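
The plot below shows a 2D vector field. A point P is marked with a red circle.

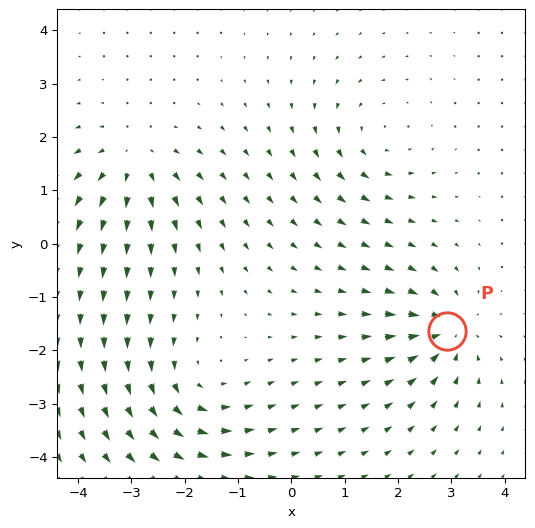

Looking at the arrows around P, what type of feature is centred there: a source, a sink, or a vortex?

At P (2.9, -1.6) the arrows converge inward. Divergence about -6, curl ≈0 — negative divergence with near-zero curl is a sink.

sink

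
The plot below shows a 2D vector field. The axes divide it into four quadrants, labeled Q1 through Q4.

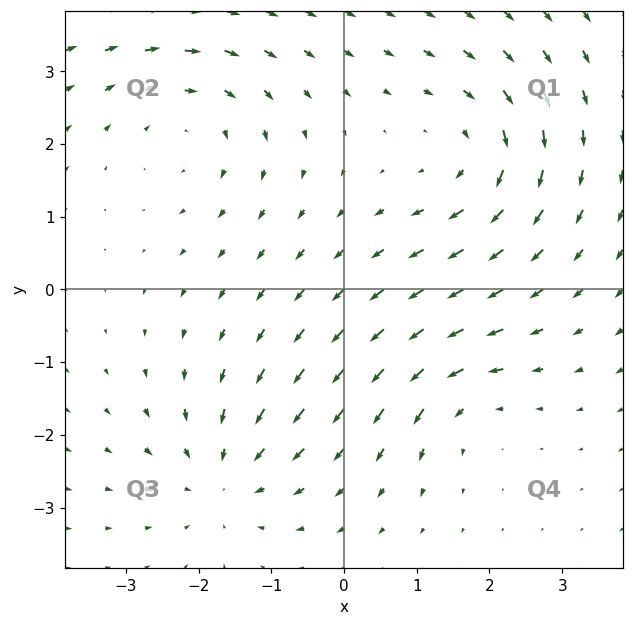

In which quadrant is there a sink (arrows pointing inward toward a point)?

Q3

The sink sits at approximately (-1.7, -2.6), which lies in quadrant Q3. The divergence there is about -4, negative as expected for a sink.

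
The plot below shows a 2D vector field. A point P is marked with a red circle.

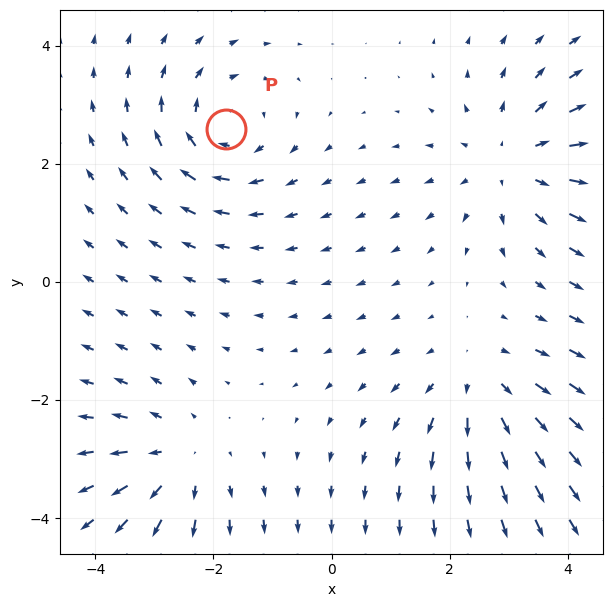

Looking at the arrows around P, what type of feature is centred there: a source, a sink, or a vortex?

vortex

At P (-1.8, 2.6) the arrows circulate clockwise. Divergence ≈0, curl about -4 — near-zero divergence with nonzero curl is a vortex.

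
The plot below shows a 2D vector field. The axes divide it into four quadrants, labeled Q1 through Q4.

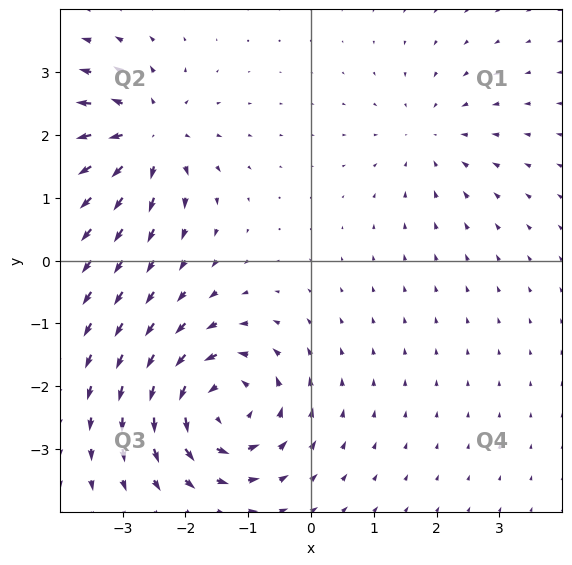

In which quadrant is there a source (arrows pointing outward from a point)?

The source sits at approximately (-2.6, 2.0), which lies in quadrant Q2. The divergence there is about +6, positive as expected for a source.

Q2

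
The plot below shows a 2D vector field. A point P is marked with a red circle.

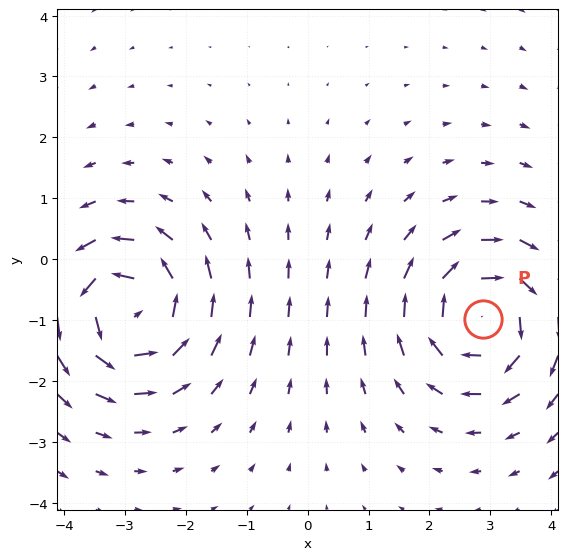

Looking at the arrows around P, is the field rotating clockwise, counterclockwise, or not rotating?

Near P at (2.9, -1.0) the arrows circulate clockwise. The curl (z-component) there is about -3; negative curl means clockwise rotation.

clockwise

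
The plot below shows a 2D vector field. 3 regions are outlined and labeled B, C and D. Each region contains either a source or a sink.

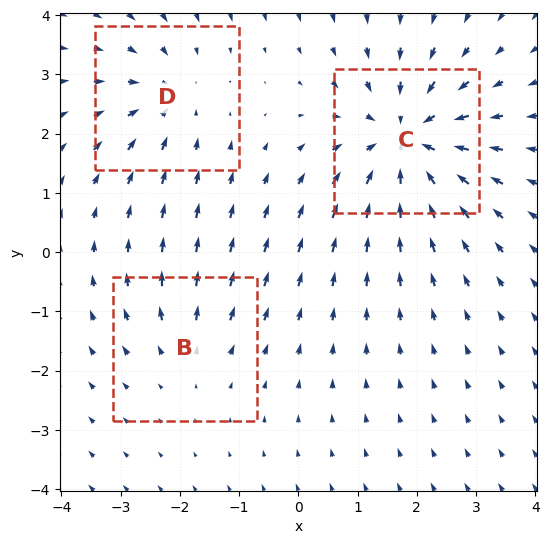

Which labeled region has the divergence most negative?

C

Divergence at each region's feature centre — B: about +2, C: about -5, D: about -3. Region C is most negative.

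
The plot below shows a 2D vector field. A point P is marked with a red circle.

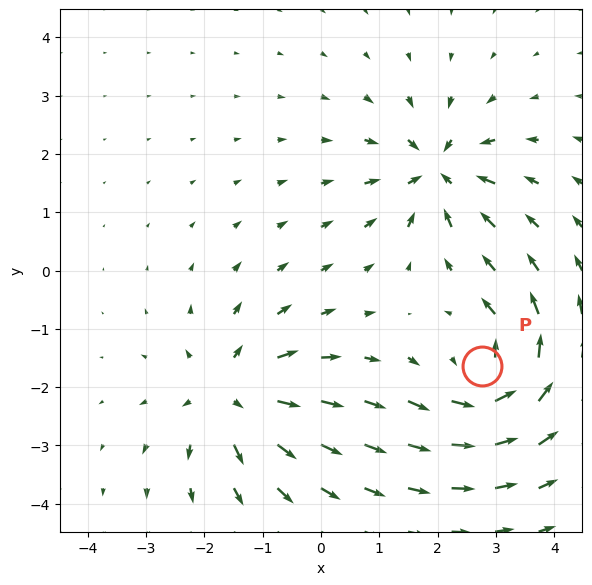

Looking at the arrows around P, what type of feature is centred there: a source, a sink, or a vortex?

At P (2.8, -1.6) the arrows circulate counterclockwise. Divergence ≈0, curl about +6 — near-zero divergence with nonzero curl is a vortex.

vortex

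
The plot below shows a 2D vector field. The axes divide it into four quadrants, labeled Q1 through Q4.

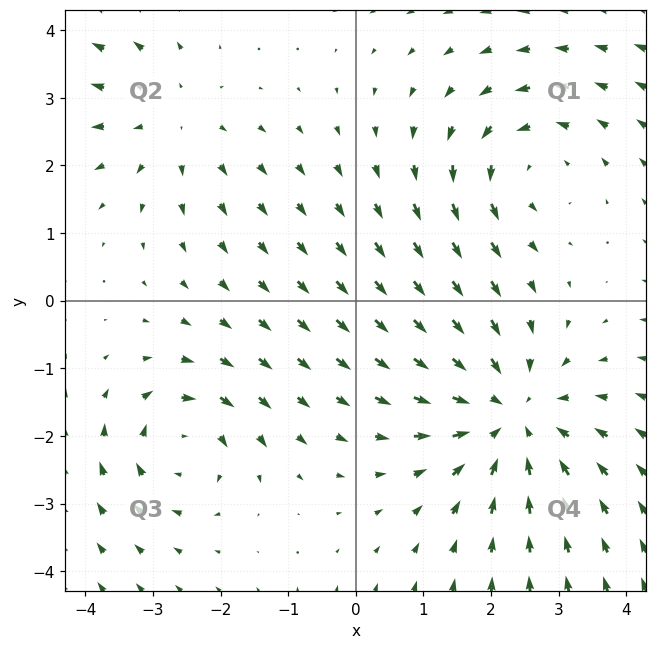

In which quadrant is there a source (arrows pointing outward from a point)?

The source sits at approximately (-2.7, 2.7), which lies in quadrant Q2. The divergence there is about +2, positive as expected for a source.

Q2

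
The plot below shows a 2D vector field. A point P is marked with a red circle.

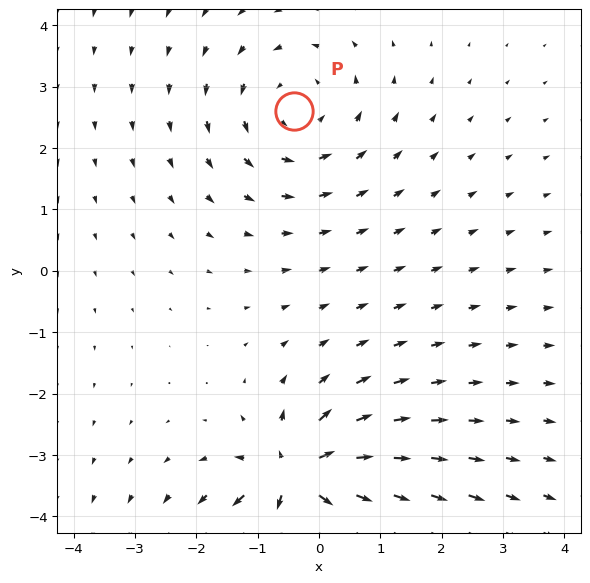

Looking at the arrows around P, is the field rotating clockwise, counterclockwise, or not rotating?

Near P at (-0.4, 2.6) the arrows circulate counterclockwise. The curl (z-component) there is about +3; positive curl means counterclockwise rotation.

counterclockwise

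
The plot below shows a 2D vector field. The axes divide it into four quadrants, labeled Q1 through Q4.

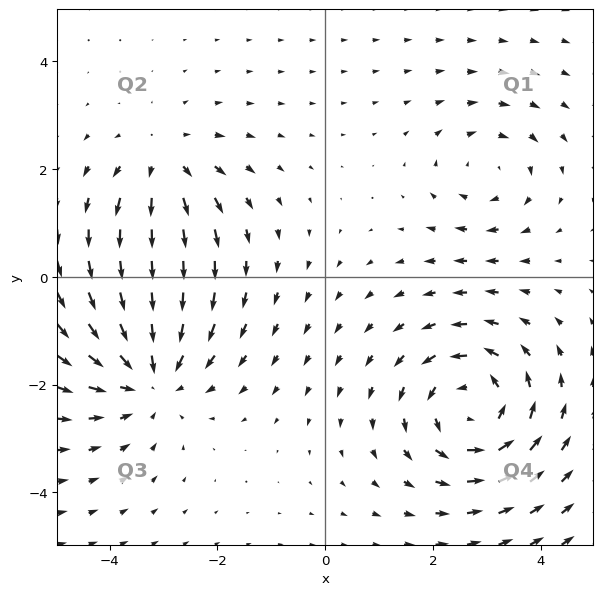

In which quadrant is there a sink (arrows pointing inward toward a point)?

The sink sits at approximately (-3.3, -1.8), which lies in quadrant Q3. The divergence there is about -4, negative as expected for a sink.

Q3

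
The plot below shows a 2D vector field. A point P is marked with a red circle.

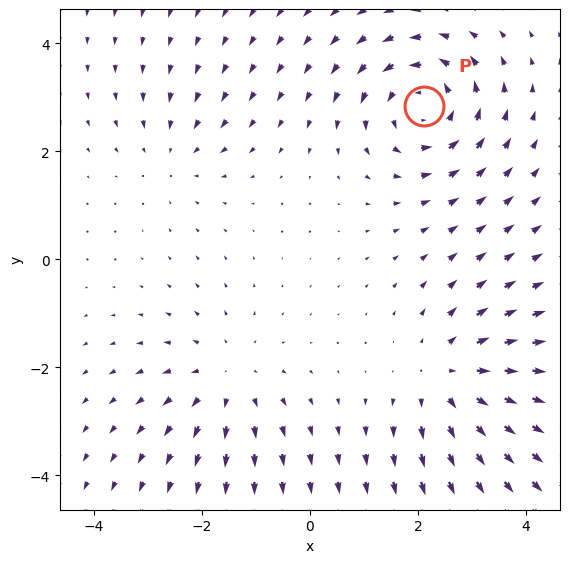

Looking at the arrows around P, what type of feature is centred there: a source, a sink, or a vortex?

vortex

At P (2.1, 2.8) the arrows circulate counterclockwise. Divergence ≈0, curl about +5 — near-zero divergence with nonzero curl is a vortex.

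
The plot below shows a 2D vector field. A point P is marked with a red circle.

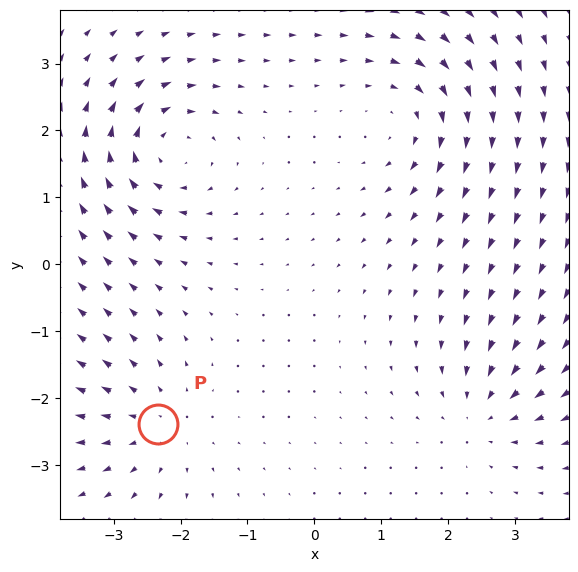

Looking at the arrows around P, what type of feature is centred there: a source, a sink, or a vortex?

source

At P (-2.3, -2.4) the arrows spread outward. Divergence about +4, curl ≈0 — positive divergence with near-zero curl is a source.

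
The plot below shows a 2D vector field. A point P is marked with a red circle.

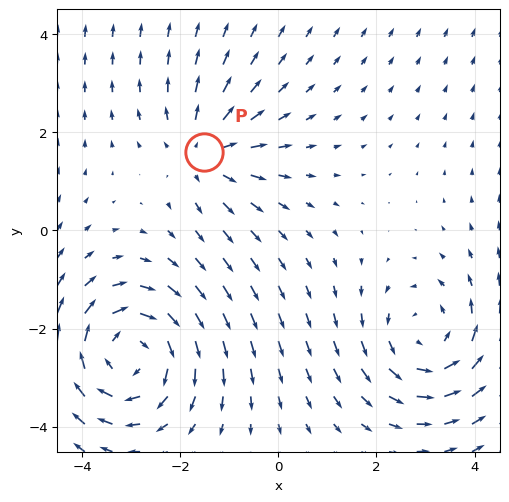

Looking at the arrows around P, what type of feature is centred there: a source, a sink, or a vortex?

source

At P (-1.5, 1.6) the arrows spread outward. Divergence about +3, curl ≈0 — positive divergence with near-zero curl is a source.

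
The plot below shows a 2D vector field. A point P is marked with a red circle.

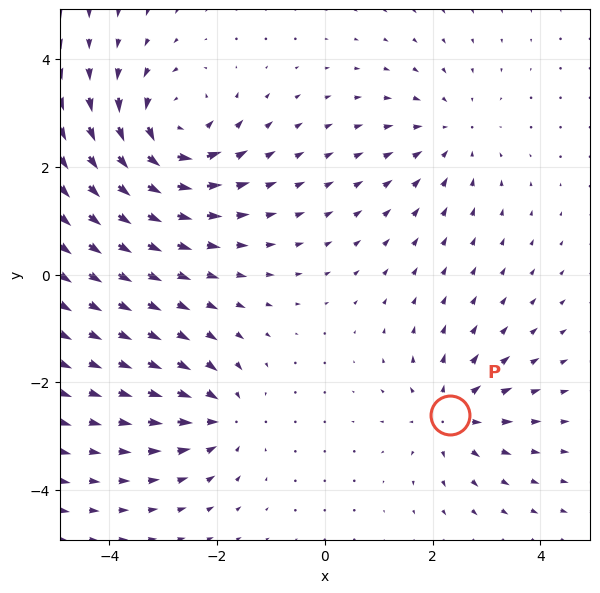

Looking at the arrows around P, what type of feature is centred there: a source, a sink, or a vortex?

At P (2.3, -2.6) the arrows spread outward. Divergence about +3, curl ≈0 — positive divergence with near-zero curl is a source.

source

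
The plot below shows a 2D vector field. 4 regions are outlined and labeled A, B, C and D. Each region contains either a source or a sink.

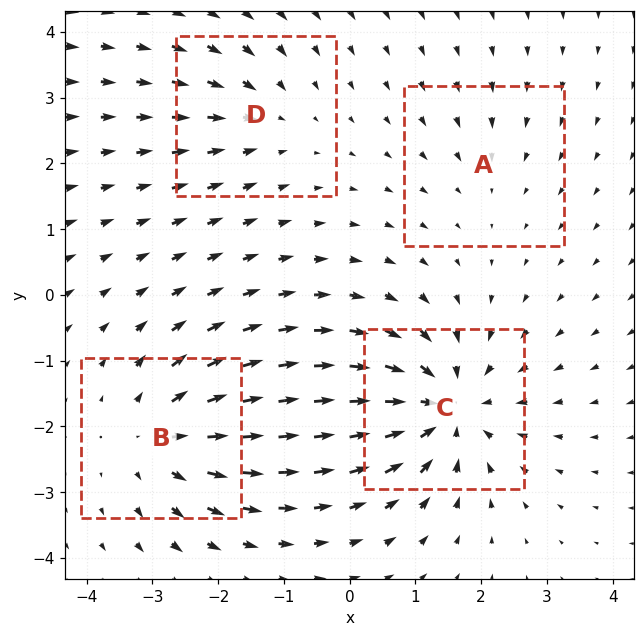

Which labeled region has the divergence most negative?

C

Divergence at each region's feature centre — A: about -2, B: about +5, C: about -7, D: about -3. Region C is most negative.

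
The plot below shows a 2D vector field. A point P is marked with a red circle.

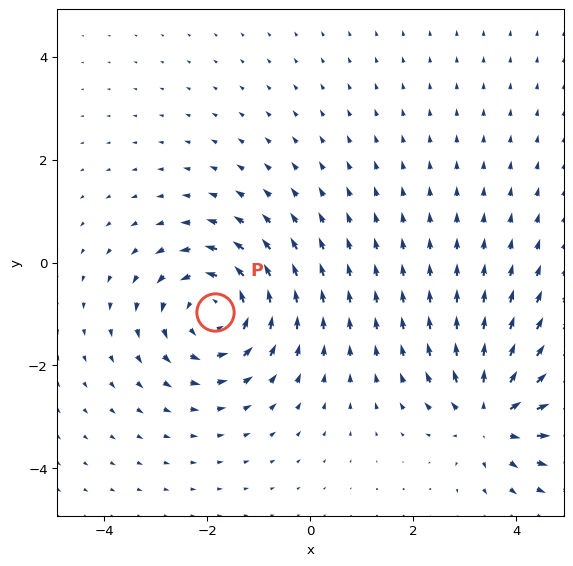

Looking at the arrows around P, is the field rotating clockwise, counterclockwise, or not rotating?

Near P at (-1.9, -1.0) the arrows circulate counterclockwise. The curl (z-component) there is about +5; positive curl means counterclockwise rotation.

counterclockwise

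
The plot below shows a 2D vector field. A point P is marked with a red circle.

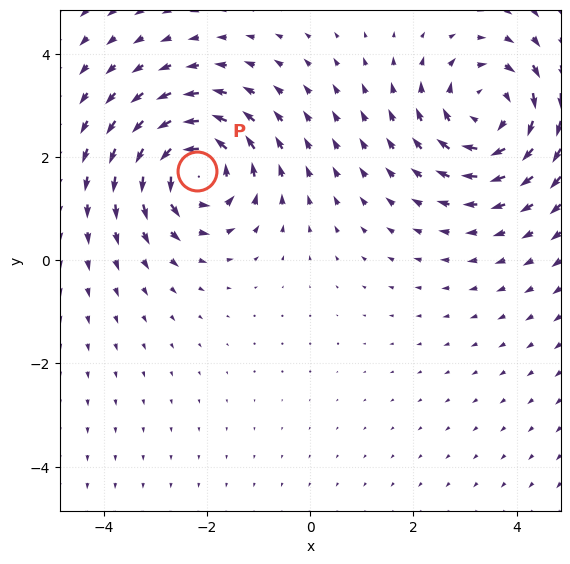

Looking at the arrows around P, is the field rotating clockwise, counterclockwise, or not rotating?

counterclockwise

Near P at (-2.2, 1.7) the arrows circulate counterclockwise. The curl (z-component) there is about +4; positive curl means counterclockwise rotation.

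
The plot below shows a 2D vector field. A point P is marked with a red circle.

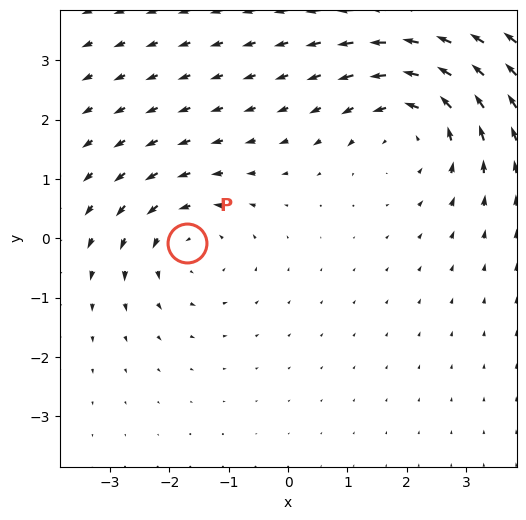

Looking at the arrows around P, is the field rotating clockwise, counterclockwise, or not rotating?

Near P at (-1.7, -0.1) the arrows circulate counterclockwise. The curl (z-component) there is about +3; positive curl means counterclockwise rotation.

counterclockwise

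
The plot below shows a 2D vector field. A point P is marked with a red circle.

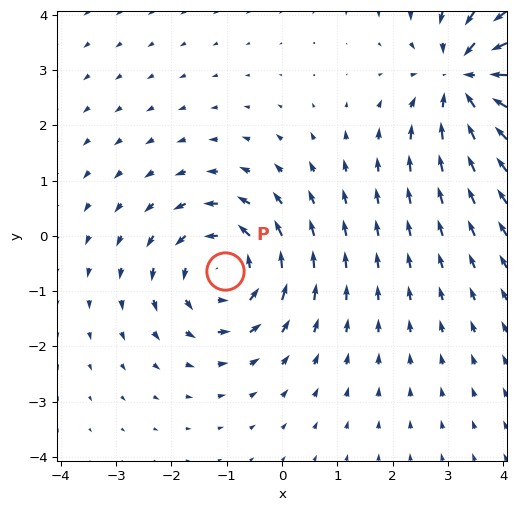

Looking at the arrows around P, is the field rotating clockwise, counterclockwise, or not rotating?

Near P at (-1.0, -0.6) the arrows circulate counterclockwise. The curl (z-component) there is about +3; positive curl means counterclockwise rotation.

counterclockwise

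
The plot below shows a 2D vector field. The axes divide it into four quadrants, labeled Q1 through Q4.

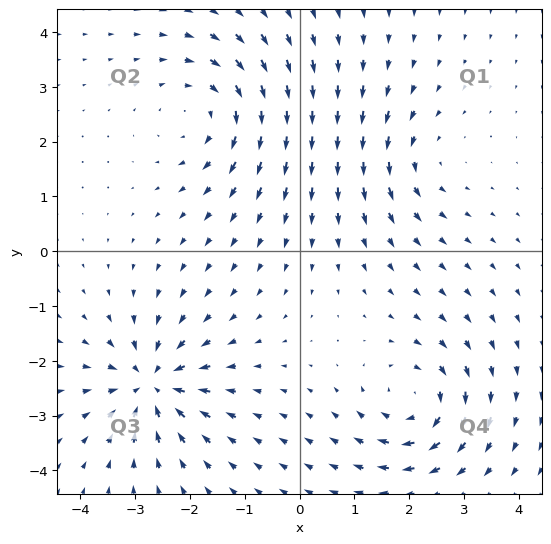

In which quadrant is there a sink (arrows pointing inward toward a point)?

The sink sits at approximately (-2.7, -2.4), which lies in quadrant Q3. The divergence there is about -6, negative as expected for a sink.

Q3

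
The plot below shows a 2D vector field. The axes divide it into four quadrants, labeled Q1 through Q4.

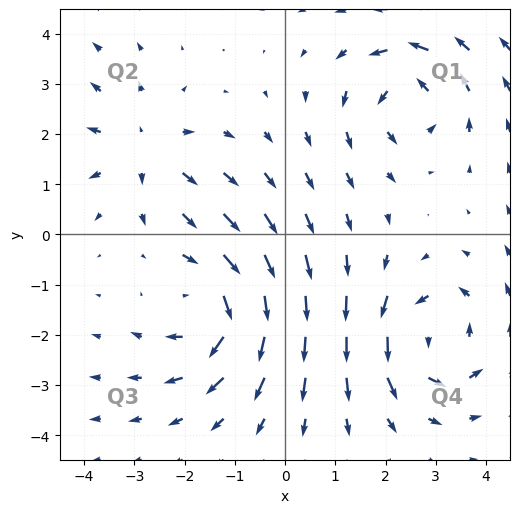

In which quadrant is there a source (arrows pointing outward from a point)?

Q2

The source sits at approximately (-2.8, 1.7), which lies in quadrant Q2. The divergence there is about +4, positive as expected for a source.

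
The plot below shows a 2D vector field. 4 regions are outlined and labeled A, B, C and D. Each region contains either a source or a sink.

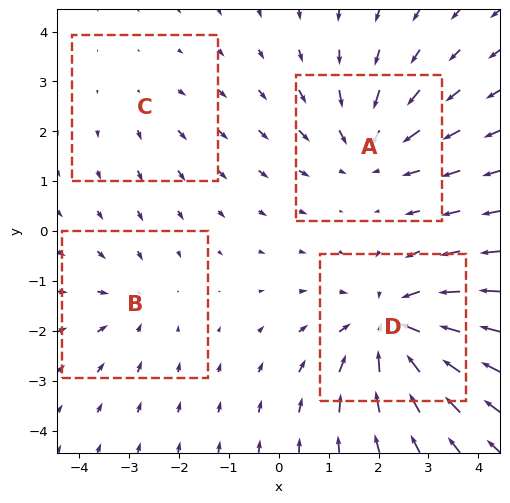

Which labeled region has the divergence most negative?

D

Divergence at each region's feature centre — A: about -4, B: about -3, C: about +2, D: about -6. Region D is most negative.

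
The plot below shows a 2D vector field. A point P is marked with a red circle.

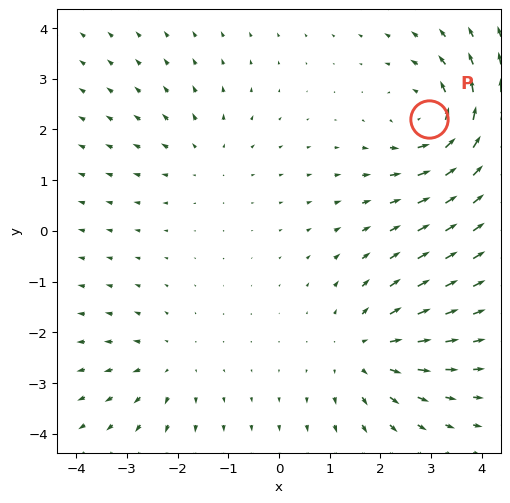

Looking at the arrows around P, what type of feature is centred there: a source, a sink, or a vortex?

vortex

At P (3.0, 2.2) the arrows circulate counterclockwise. Divergence ≈0, curl about +5 — near-zero divergence with nonzero curl is a vortex.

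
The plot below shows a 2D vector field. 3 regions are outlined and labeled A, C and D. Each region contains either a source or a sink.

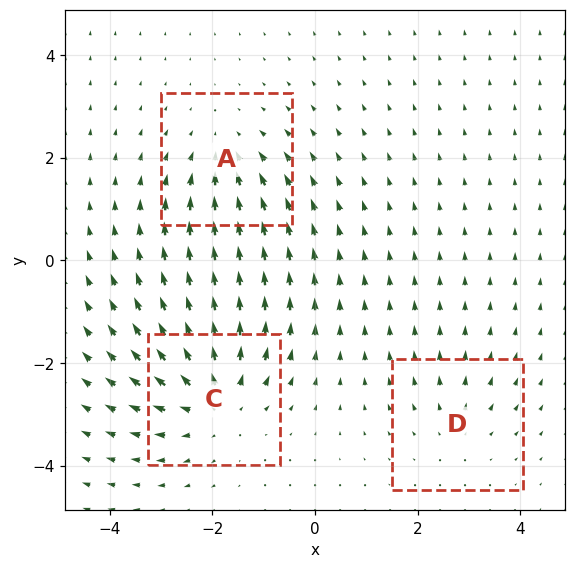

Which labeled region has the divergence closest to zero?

Divergence at each region's feature centre — A: about -3, C: about +5, D: about +2. Region D is closest to zero.

D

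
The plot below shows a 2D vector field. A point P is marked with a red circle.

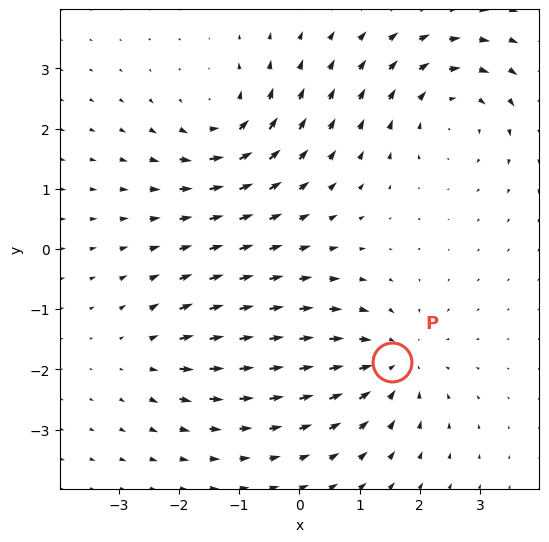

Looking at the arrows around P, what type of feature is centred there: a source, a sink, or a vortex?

At P (1.5, -1.9) the arrows converge inward. Divergence about -5, curl ≈0 — negative divergence with near-zero curl is a sink.

sink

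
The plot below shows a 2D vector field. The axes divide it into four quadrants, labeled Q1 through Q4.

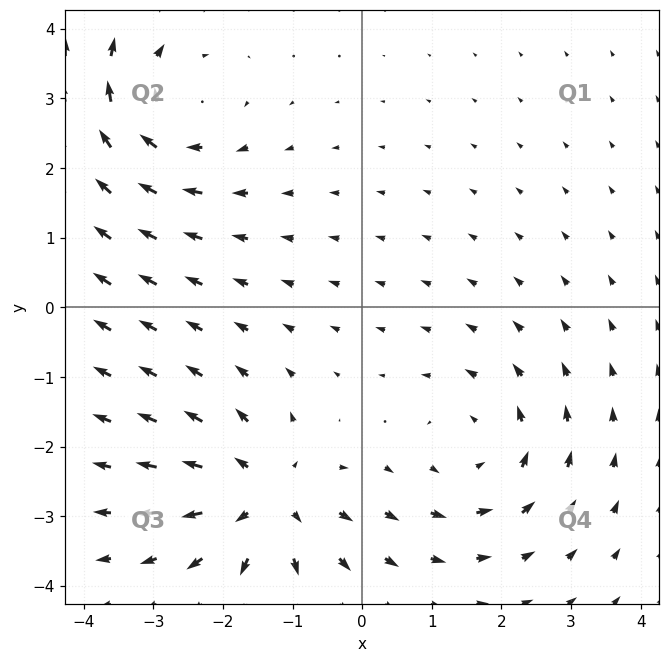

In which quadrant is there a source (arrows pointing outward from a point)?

The source sits at approximately (-1.4, -2.7), which lies in quadrant Q3. The divergence there is about +5, positive as expected for a source.

Q3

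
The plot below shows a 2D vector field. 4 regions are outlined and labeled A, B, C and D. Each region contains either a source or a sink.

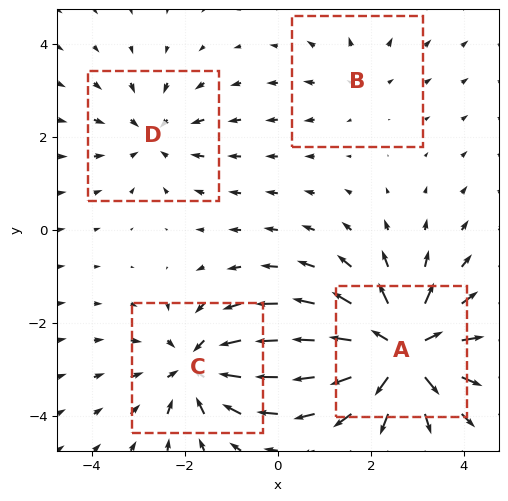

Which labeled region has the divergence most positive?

A

Divergence at each region's feature centre — A: about +7, B: about +2, C: about -5, D: about -3. Region A is most positive.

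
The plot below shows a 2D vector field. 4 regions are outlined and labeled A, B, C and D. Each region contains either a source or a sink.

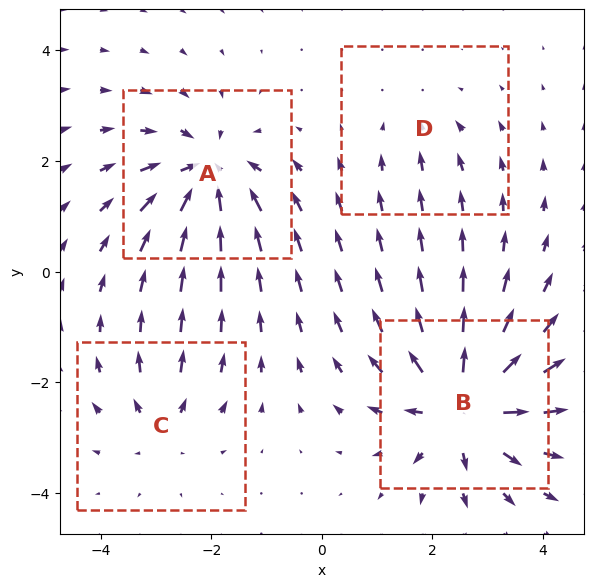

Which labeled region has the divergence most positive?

B

Divergence at each region's feature centre — A: about -6, B: about +8, C: about +4, D: about -2. Region B is most positive.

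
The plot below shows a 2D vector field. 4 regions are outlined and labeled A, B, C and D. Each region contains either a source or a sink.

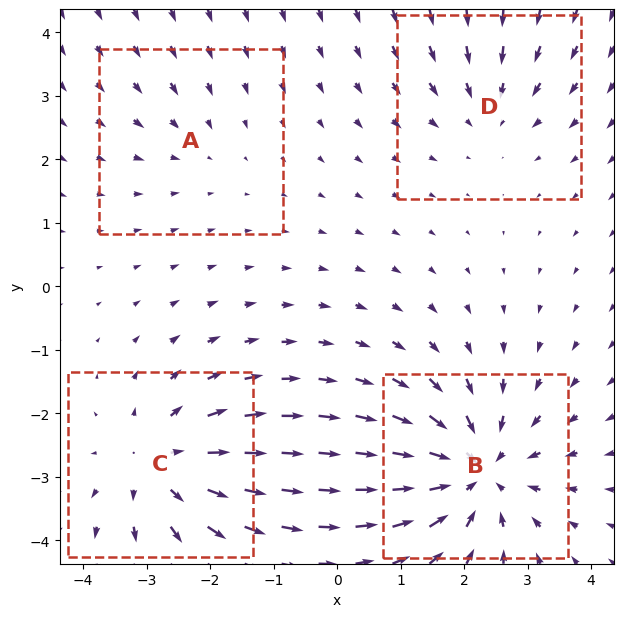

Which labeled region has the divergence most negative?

Divergence at each region's feature centre — A: about -2, B: about -6, C: about +5, D: about -3. Region B is most negative.

B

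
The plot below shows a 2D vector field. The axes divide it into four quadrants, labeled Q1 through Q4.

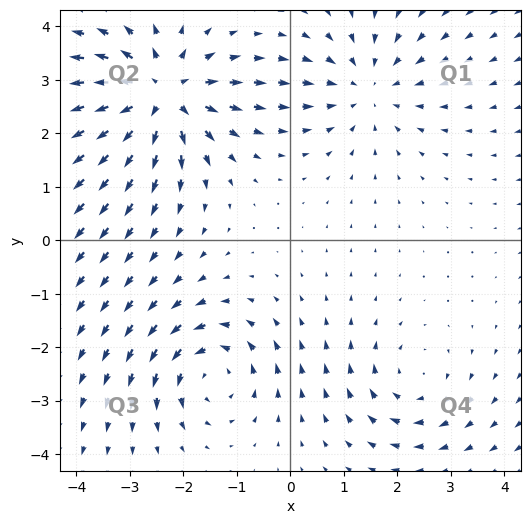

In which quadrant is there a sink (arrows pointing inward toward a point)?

Q1

The sink sits at approximately (1.5, 2.8), which lies in quadrant Q1. The divergence there is about -3, negative as expected for a sink.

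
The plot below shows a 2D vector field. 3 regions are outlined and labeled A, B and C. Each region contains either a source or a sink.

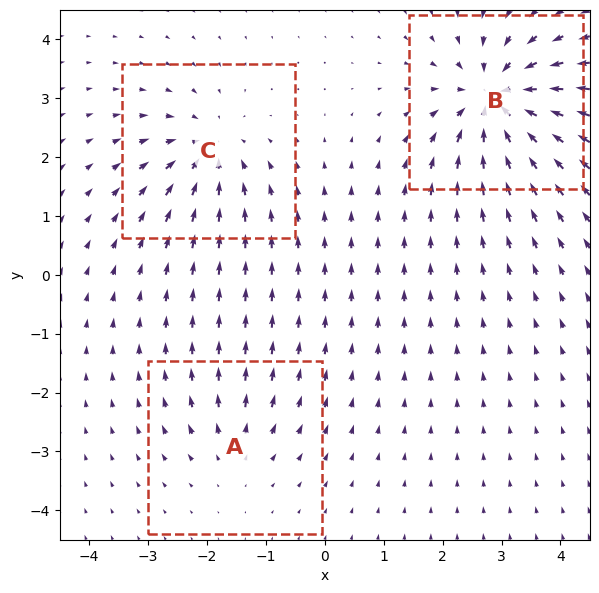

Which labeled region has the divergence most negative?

B

Divergence at each region's feature centre — A: about +2, B: about -6, C: about -4. Region B is most negative.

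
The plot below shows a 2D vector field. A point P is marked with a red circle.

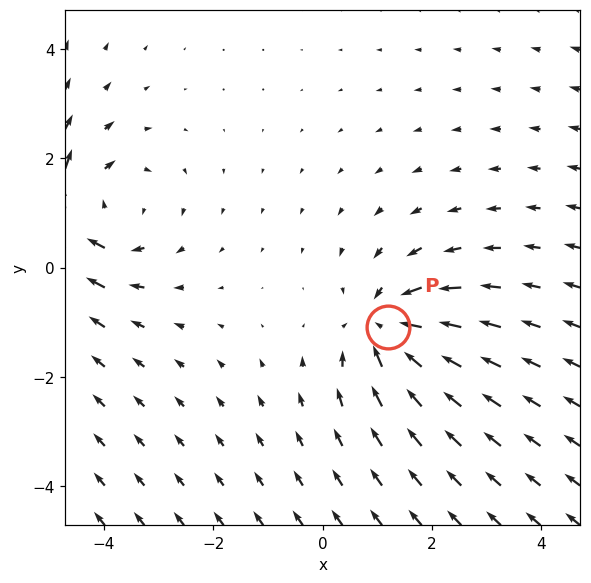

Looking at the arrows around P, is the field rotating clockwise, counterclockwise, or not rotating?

Near P at (1.2, -1.1) the arrows show no circulation. The curl there is ≈0.

not rotating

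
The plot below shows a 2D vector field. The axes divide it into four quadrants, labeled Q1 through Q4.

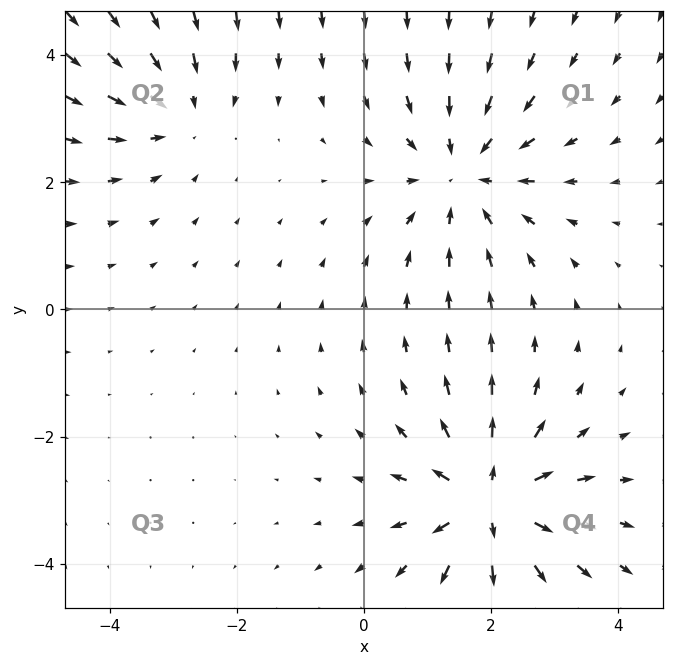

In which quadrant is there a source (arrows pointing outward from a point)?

The source sits at approximately (2.0, -3.0), which lies in quadrant Q4. The divergence there is about +6, positive as expected for a source.

Q4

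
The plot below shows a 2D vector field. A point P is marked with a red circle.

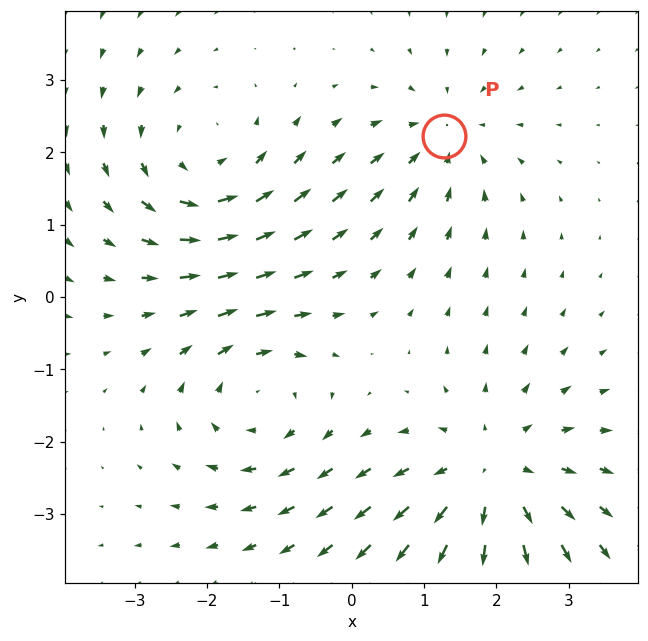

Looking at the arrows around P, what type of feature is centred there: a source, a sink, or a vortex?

At P (1.3, 2.2) the arrows converge inward. Divergence about -3, curl ≈0 — negative divergence with near-zero curl is a sink.

sink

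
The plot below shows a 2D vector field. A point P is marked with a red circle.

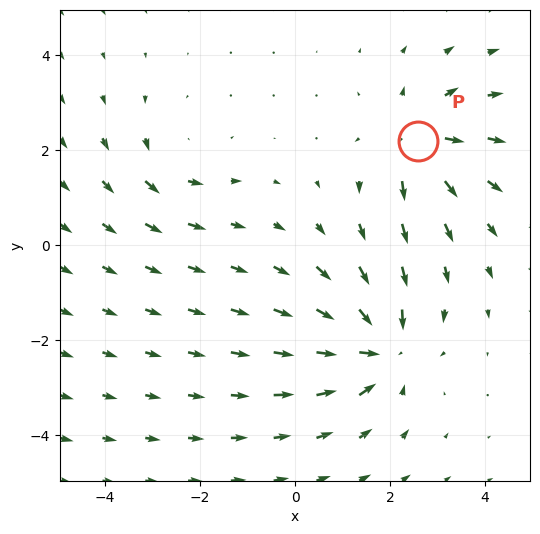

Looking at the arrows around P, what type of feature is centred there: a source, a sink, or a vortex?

At P (2.6, 2.2) the arrows spread outward. Divergence about +5, curl ≈0 — positive divergence with near-zero curl is a source.

source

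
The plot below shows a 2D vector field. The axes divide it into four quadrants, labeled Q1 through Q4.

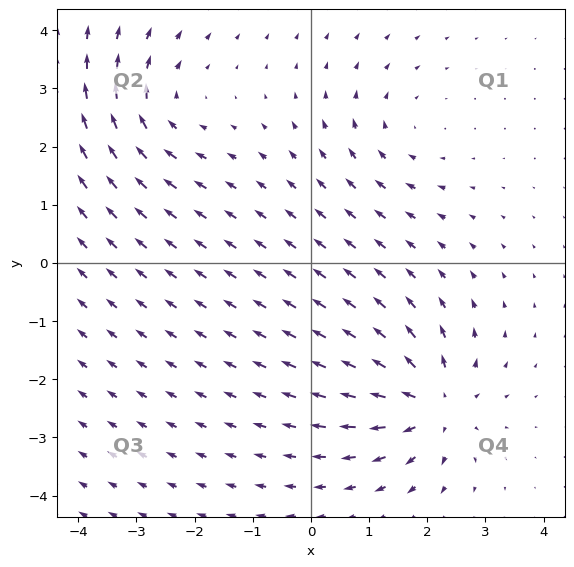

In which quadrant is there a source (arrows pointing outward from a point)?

Q4

The source sits at approximately (2.1, -2.4), which lies in quadrant Q4. The divergence there is about +6, positive as expected for a source.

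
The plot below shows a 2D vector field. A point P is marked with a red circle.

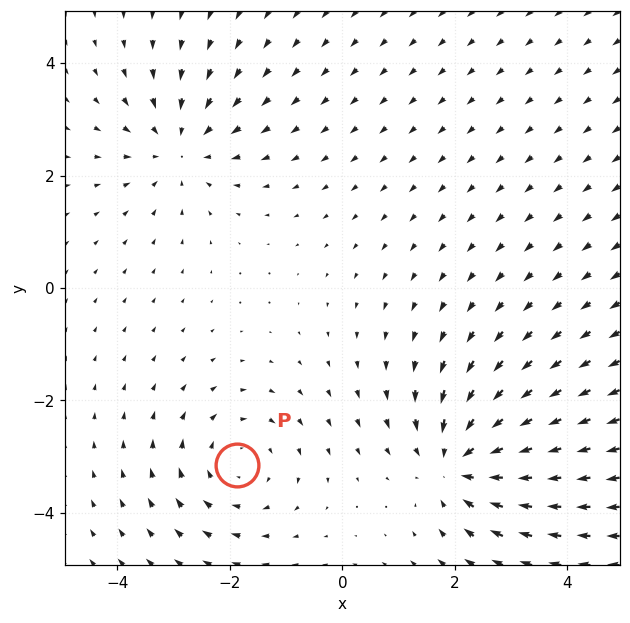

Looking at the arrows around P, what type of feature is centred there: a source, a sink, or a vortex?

At P (-1.9, -3.2) the arrows circulate clockwise. Divergence ≈0, curl about -3 — near-zero divergence with nonzero curl is a vortex.

vortex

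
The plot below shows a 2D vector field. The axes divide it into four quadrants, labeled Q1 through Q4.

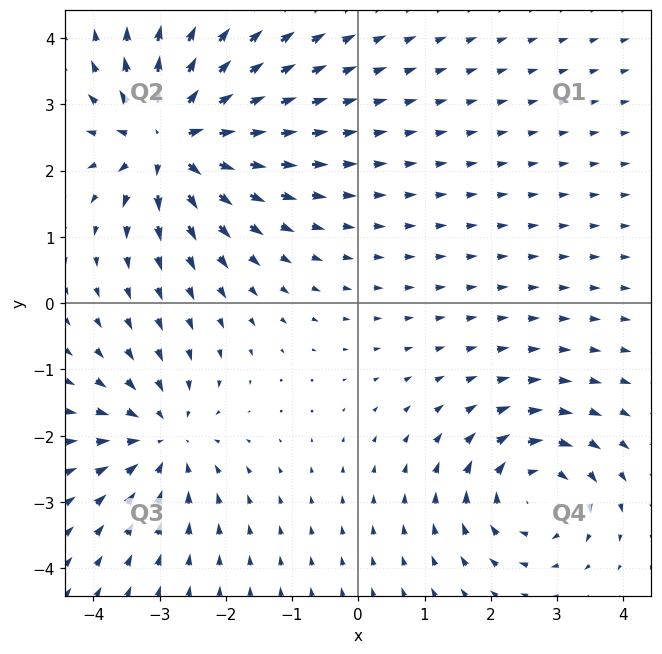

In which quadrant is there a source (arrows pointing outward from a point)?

Q2

The source sits at approximately (-2.8, 2.5), which lies in quadrant Q2. The divergence there is about +6, positive as expected for a source.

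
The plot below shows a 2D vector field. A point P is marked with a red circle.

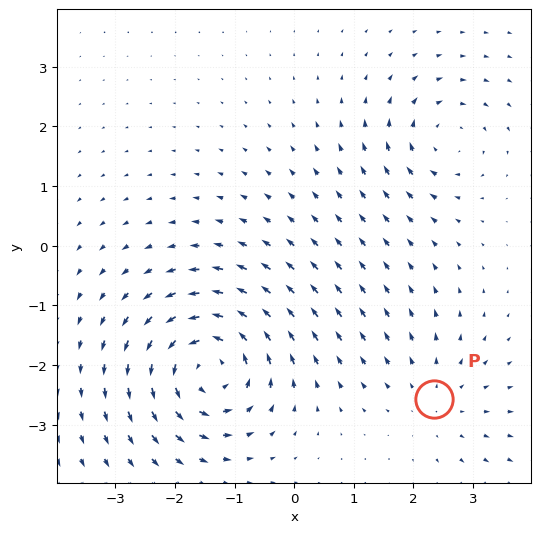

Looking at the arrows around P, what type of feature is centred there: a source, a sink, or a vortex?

source

At P (2.3, -2.6) the arrows spread outward. Divergence about +2, curl ≈0 — positive divergence with near-zero curl is a source.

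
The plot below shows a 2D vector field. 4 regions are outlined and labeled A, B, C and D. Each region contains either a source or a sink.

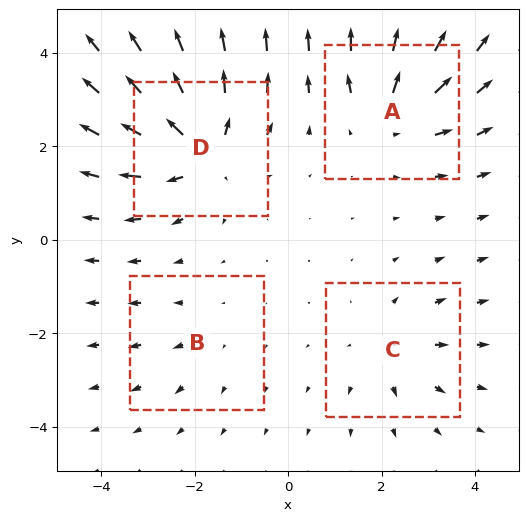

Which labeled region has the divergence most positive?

D

Divergence at each region's feature centre — A: about +5, B: about +2, C: about +3, D: about +7. Region D is most positive.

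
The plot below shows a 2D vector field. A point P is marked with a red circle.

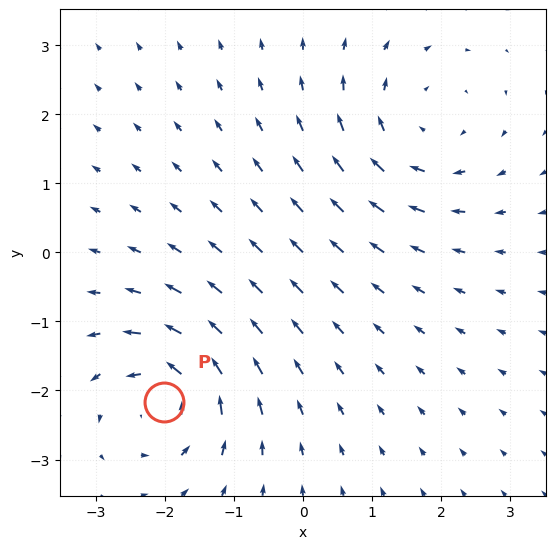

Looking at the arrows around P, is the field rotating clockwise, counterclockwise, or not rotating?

counterclockwise

Near P at (-2.0, -2.2) the arrows circulate counterclockwise. The curl (z-component) there is about +6; positive curl means counterclockwise rotation.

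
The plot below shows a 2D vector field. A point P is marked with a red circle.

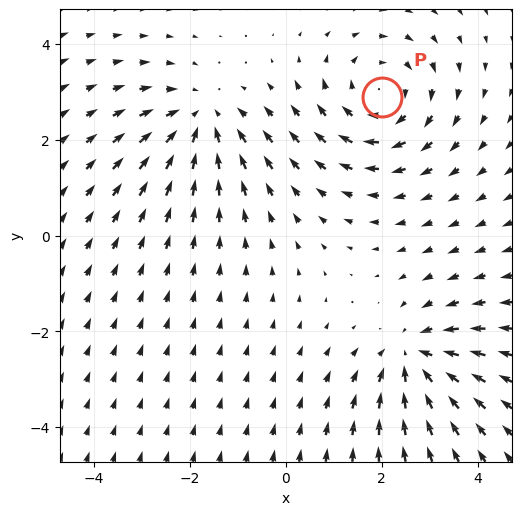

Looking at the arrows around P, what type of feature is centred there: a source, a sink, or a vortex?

At P (2.0, 2.9) the arrows circulate clockwise. Divergence ≈0, curl about -4 — near-zero divergence with nonzero curl is a vortex.

vortex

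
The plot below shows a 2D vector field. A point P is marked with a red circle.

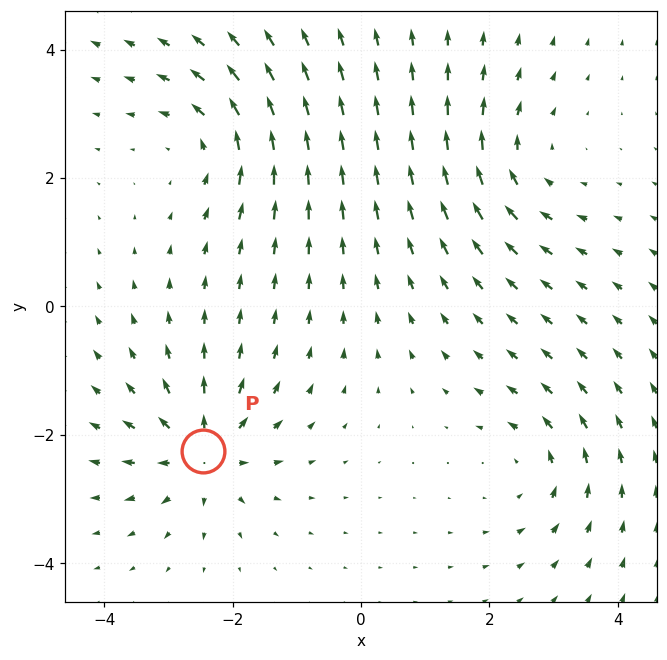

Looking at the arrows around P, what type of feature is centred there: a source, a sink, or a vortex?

At P (-2.5, -2.2) the arrows spread outward. Divergence about +5, curl ≈0 — positive divergence with near-zero curl is a source.

source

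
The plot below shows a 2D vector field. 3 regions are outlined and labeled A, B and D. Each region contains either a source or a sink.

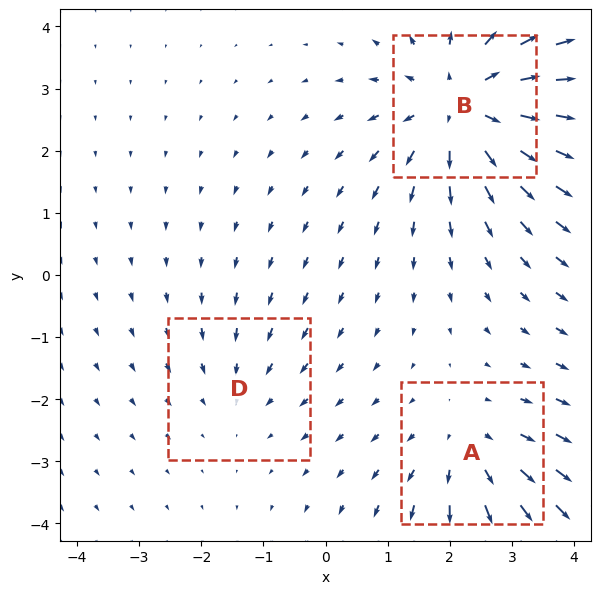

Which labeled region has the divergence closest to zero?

D

Divergence at each region's feature centre — A: about +3, B: about +5, D: about -2. Region D is closest to zero.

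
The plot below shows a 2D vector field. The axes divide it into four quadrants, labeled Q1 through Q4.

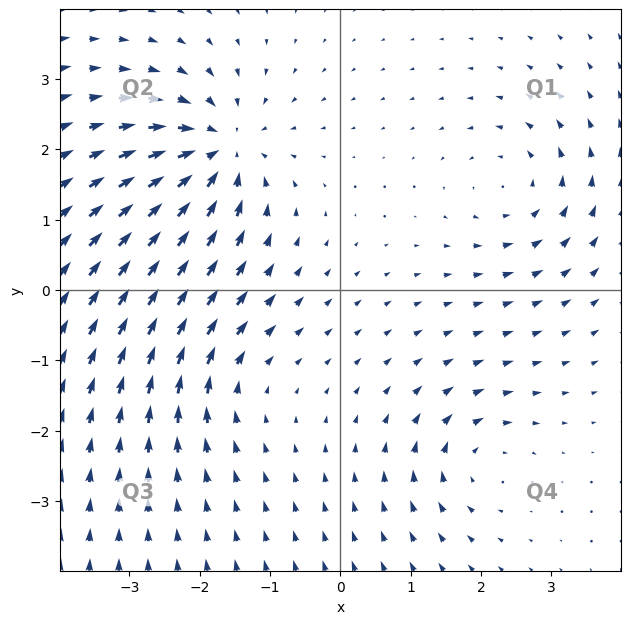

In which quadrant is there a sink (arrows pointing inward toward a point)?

Q2

The sink sits at approximately (-1.7, 2.0), which lies in quadrant Q2. The divergence there is about -6, negative as expected for a sink.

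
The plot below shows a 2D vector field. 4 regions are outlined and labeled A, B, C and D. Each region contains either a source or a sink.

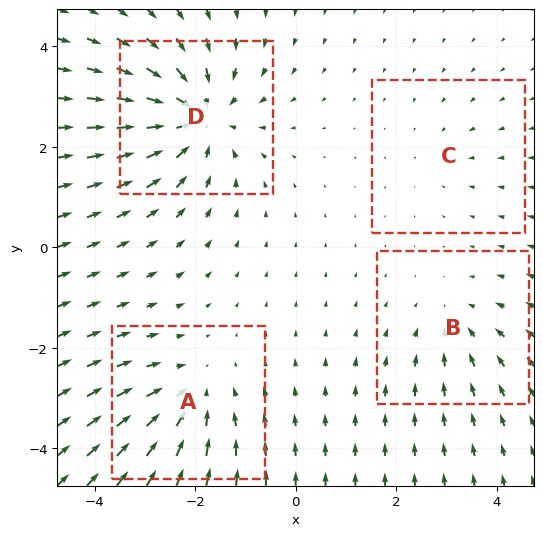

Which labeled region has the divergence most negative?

D

Divergence at each region's feature centre — A: about -4, B: about -3, C: about -2, D: about -6. Region D is most negative.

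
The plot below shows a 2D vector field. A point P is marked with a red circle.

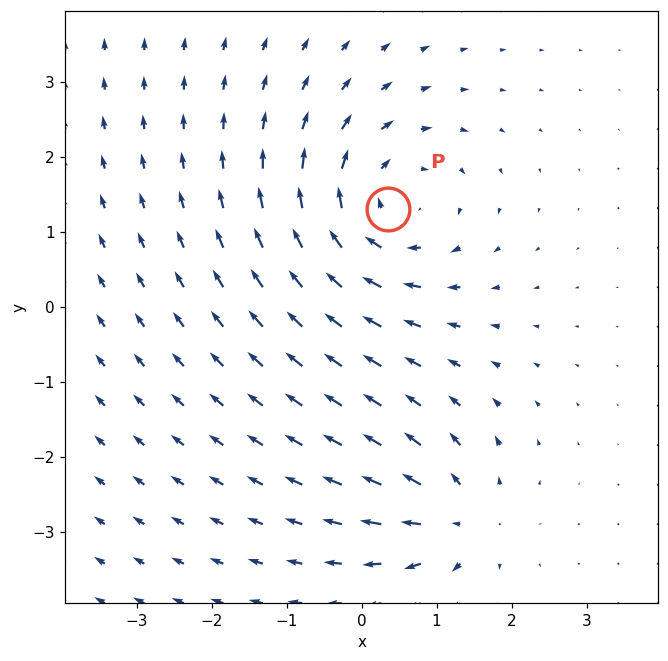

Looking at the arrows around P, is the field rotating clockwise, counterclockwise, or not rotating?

clockwise

Near P at (0.4, 1.3) the arrows circulate clockwise. The curl (z-component) there is about -4; negative curl means clockwise rotation.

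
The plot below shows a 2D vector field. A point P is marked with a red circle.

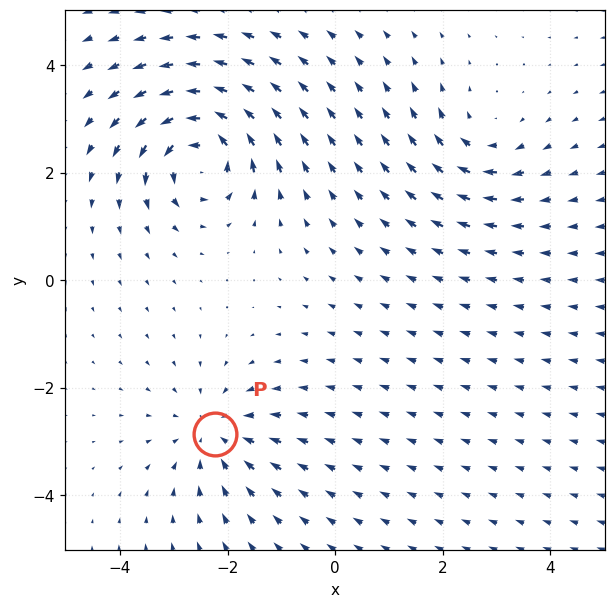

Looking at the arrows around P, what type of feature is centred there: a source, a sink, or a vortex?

At P (-2.2, -2.9) the arrows converge inward. Divergence about -4, curl ≈0 — negative divergence with near-zero curl is a sink.

sink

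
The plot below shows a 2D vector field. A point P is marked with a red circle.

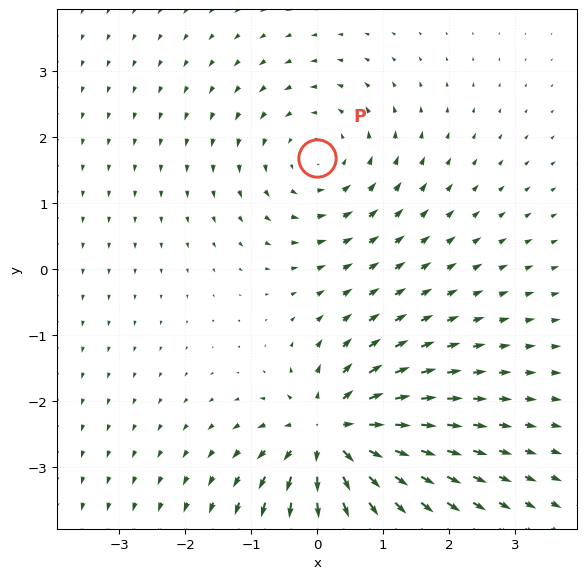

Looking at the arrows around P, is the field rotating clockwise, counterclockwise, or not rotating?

counterclockwise

Near P at (-0.0, 1.7) the arrows circulate counterclockwise. The curl (z-component) there is about +3; positive curl means counterclockwise rotation.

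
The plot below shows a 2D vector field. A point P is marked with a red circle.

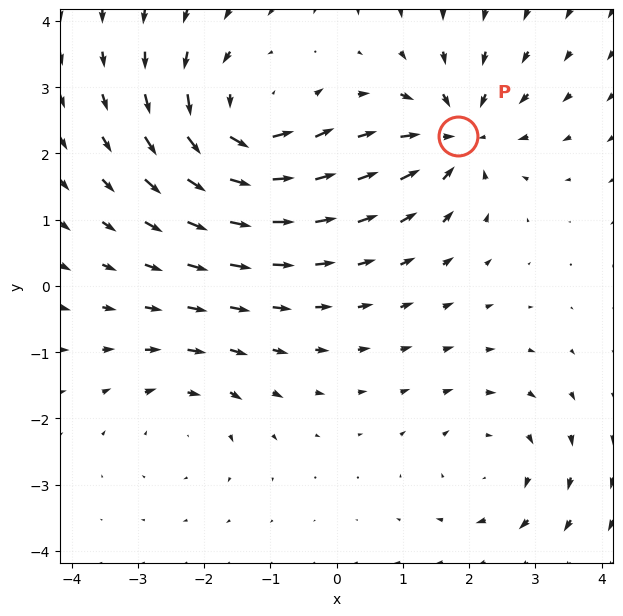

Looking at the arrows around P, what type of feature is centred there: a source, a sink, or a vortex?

At P (1.8, 2.3) the arrows converge inward. Divergence about -6, curl ≈0 — negative divergence with near-zero curl is a sink.

sink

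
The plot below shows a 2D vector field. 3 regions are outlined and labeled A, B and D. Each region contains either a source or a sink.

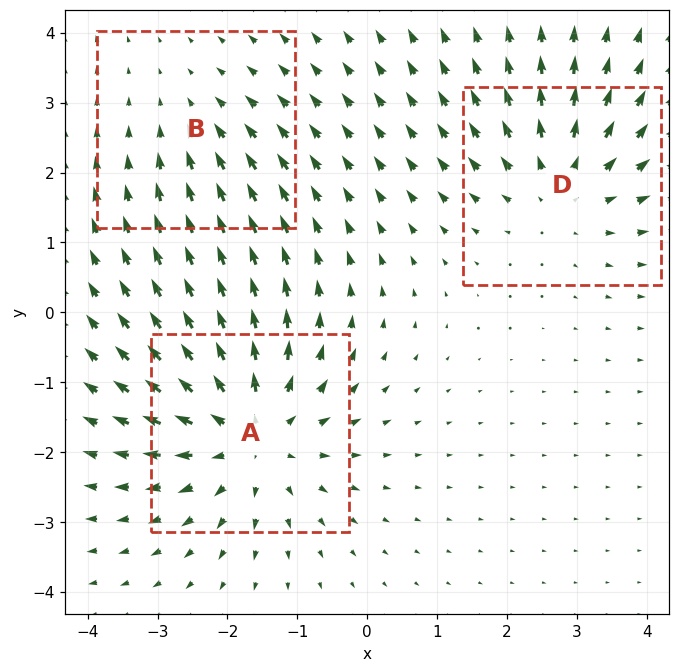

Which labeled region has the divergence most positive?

Divergence at each region's feature centre — A: about +4, B: about -2, D: about +3. Region A is most positive.

A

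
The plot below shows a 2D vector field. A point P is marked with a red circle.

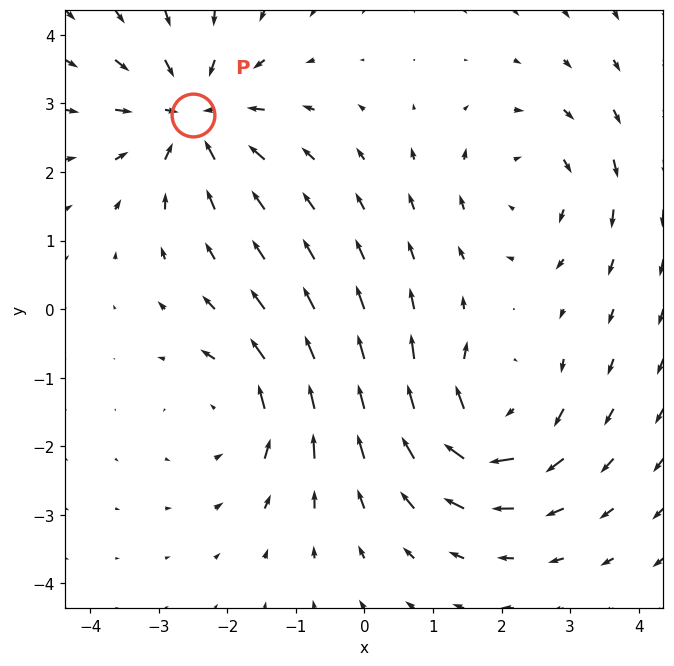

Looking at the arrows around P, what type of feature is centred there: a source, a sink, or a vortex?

At P (-2.5, 2.8) the arrows converge inward. Divergence about -6, curl ≈0 — negative divergence with near-zero curl is a sink.

sink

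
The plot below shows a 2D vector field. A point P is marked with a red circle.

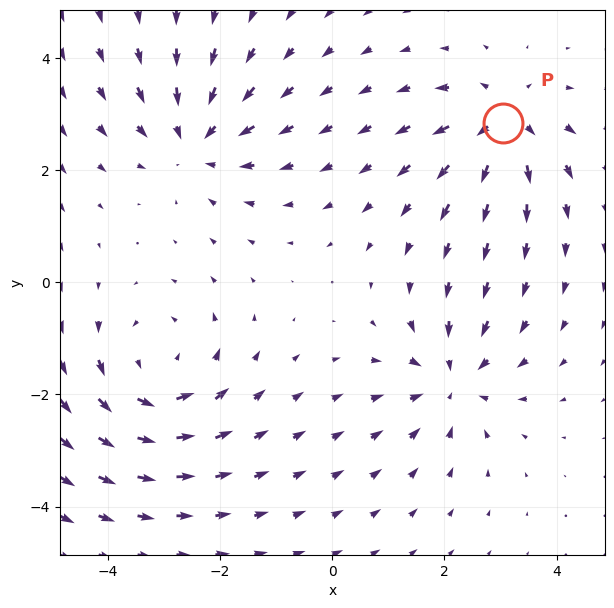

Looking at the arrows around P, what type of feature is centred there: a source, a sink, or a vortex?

At P (3.0, 2.8) the arrows spread outward. Divergence about +4, curl ≈0 — positive divergence with near-zero curl is a source.

source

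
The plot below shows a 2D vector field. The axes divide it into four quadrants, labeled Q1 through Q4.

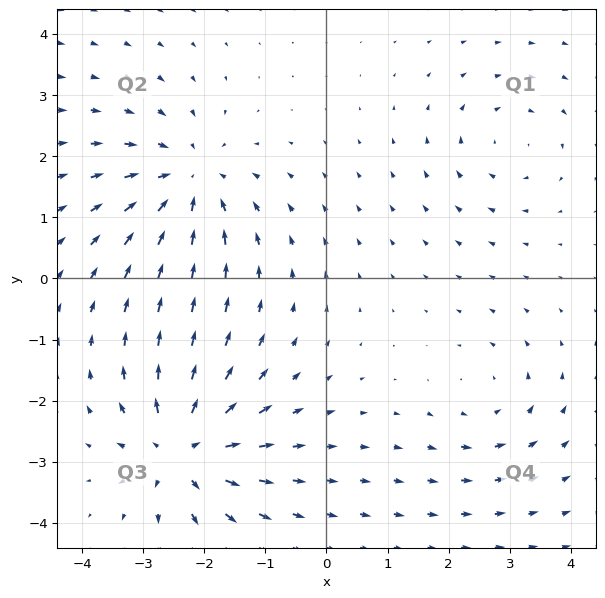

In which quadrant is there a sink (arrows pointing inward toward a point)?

The sink sits at approximately (-2.3, 1.6), which lies in quadrant Q2. The divergence there is about -5, negative as expected for a sink.

Q2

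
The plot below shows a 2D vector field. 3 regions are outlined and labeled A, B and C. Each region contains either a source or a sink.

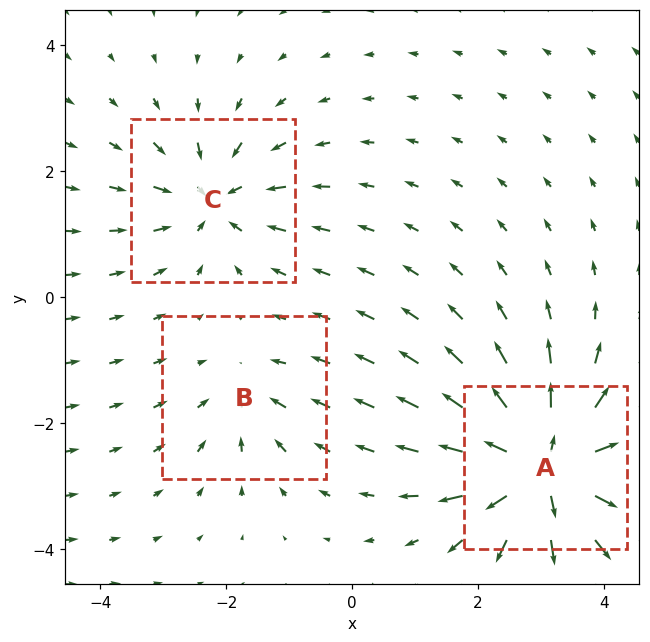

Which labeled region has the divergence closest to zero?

Divergence at each region's feature centre — A: about +6, B: about -2, C: about -4. Region B is closest to zero.

B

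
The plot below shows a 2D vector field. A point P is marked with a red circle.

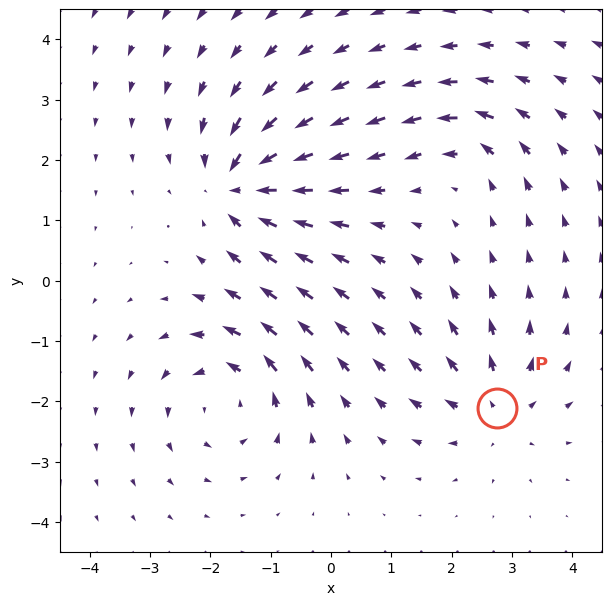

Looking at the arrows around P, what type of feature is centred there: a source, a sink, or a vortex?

At P (2.7, -2.1) the arrows spread outward. Divergence about +4, curl ≈0 — positive divergence with near-zero curl is a source.

source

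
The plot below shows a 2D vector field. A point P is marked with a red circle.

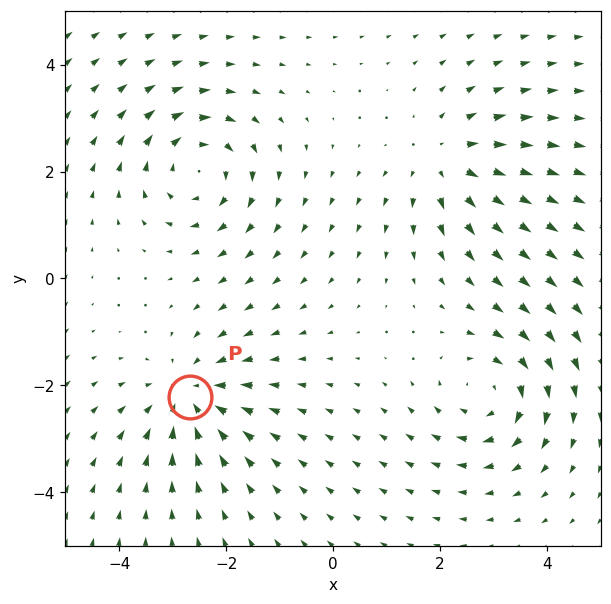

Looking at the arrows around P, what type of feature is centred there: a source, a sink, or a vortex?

sink

At P (-2.7, -2.2) the arrows converge inward. Divergence about -4, curl ≈0 — negative divergence with near-zero curl is a sink.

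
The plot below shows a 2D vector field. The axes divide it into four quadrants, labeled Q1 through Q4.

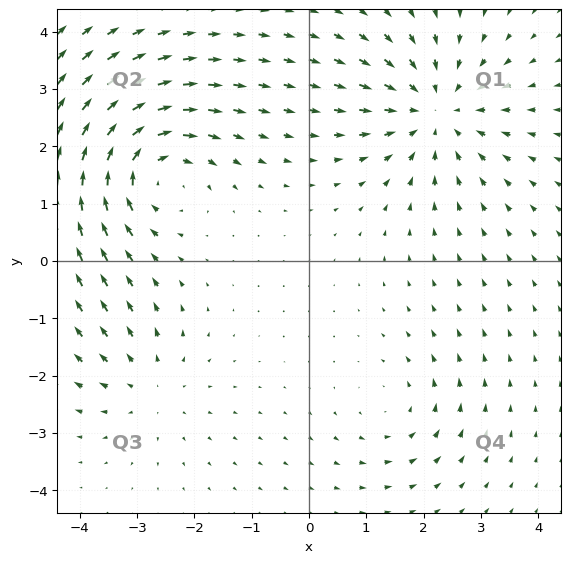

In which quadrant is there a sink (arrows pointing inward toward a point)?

Q1

The sink sits at approximately (2.2, 2.6), which lies in quadrant Q1. The divergence there is about -4, negative as expected for a sink.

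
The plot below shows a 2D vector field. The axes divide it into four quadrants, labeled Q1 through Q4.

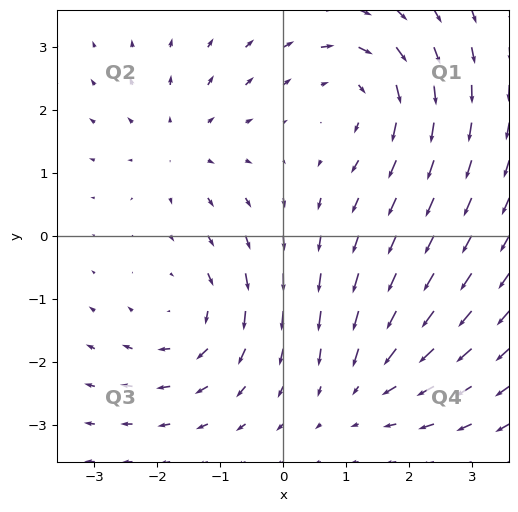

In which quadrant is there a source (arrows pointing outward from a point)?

The source sits at approximately (-1.6, 1.5), which lies in quadrant Q2. The divergence there is about +3, positive as expected for a source.

Q2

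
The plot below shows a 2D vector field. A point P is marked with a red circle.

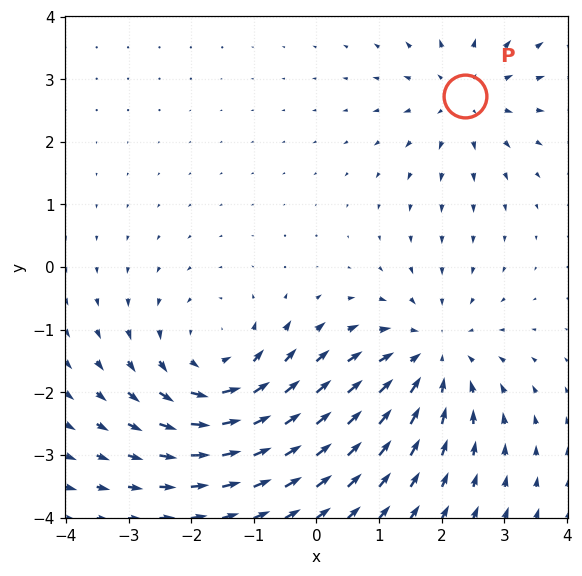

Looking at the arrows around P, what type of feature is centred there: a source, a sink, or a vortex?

source

At P (2.4, 2.7) the arrows spread outward. Divergence about +3, curl ≈0 — positive divergence with near-zero curl is a source.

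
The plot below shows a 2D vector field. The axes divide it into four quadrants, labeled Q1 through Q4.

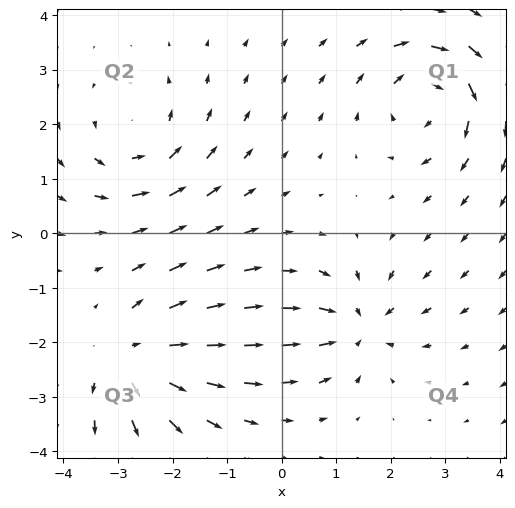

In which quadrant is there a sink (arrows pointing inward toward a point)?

The sink sits at approximately (1.4, -1.7), which lies in quadrant Q4. The divergence there is about -4, negative as expected for a sink.

Q4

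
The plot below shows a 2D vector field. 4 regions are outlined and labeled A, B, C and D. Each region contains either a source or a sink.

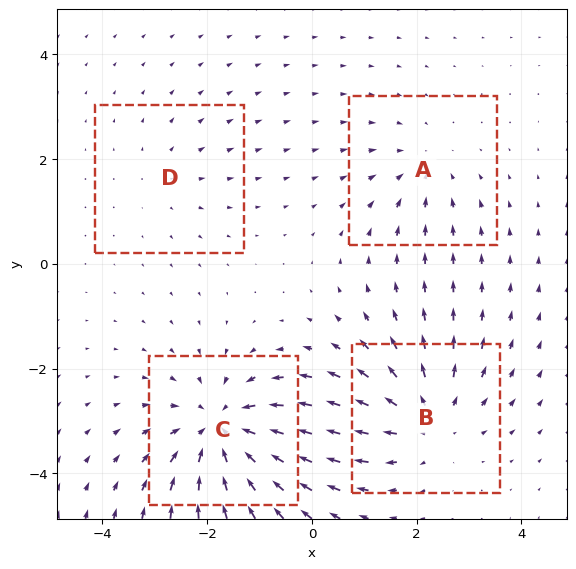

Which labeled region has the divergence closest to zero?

Divergence at each region's feature centre — A: about -3, B: about +5, C: about -6, D: about +2. Region D is closest to zero.

D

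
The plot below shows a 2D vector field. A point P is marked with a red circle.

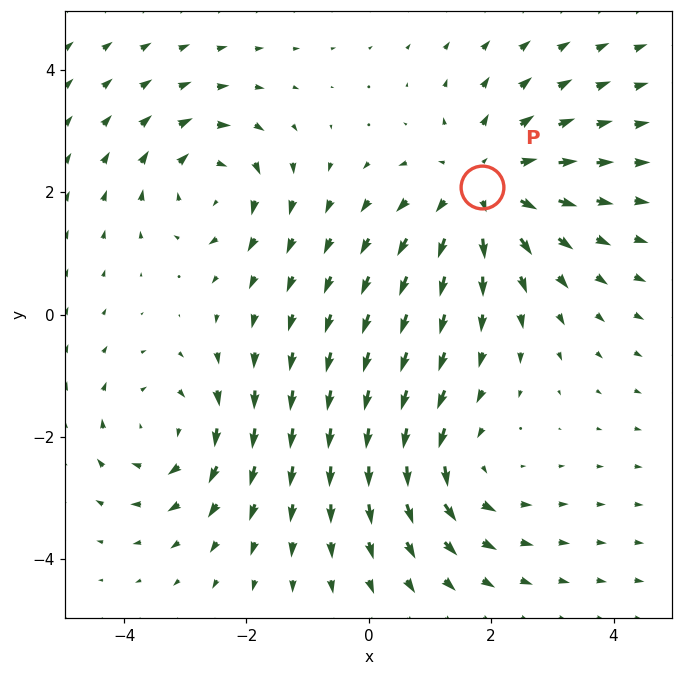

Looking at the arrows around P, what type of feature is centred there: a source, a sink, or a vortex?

At P (1.9, 2.1) the arrows spread outward. Divergence about +4, curl ≈0 — positive divergence with near-zero curl is a source.

source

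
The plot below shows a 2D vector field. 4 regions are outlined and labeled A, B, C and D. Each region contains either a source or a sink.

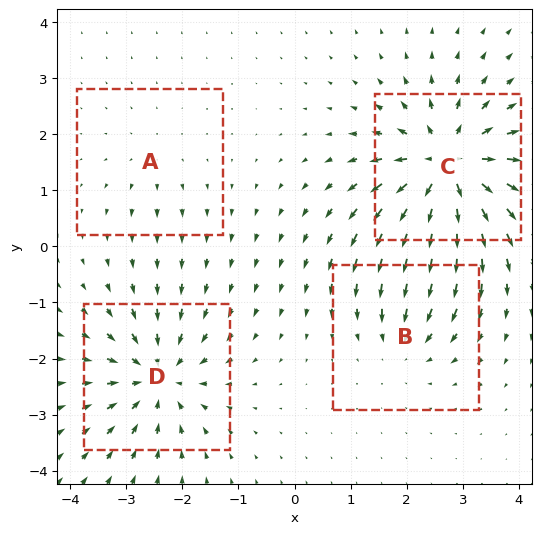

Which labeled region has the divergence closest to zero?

Divergence at each region's feature centre — A: about +2, B: about -4, C: about +9, D: about -6. Region A is closest to zero.

A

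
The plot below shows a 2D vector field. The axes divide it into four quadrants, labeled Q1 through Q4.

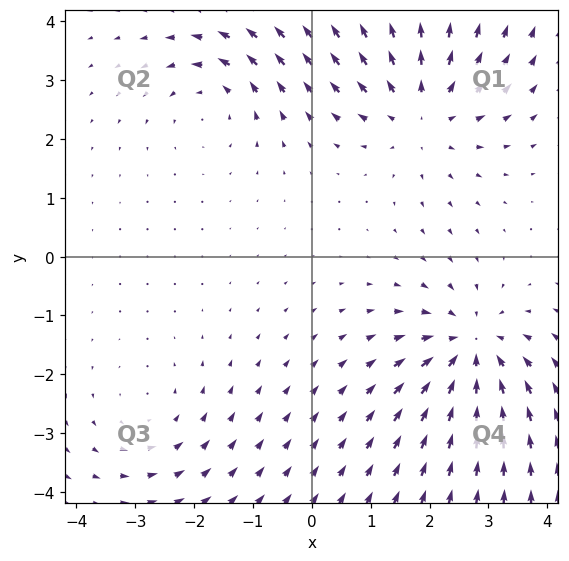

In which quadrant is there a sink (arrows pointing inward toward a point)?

The sink sits at approximately (2.7, -1.6), which lies in quadrant Q4. The divergence there is about -5, negative as expected for a sink.

Q4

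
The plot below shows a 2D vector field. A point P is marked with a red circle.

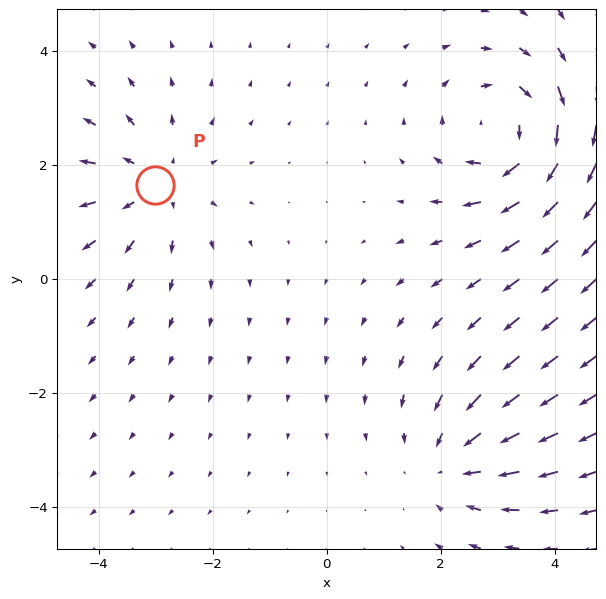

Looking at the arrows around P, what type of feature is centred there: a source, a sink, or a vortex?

At P (-3.0, 1.7) the arrows spread outward. Divergence about +3, curl ≈0 — positive divergence with near-zero curl is a source.

source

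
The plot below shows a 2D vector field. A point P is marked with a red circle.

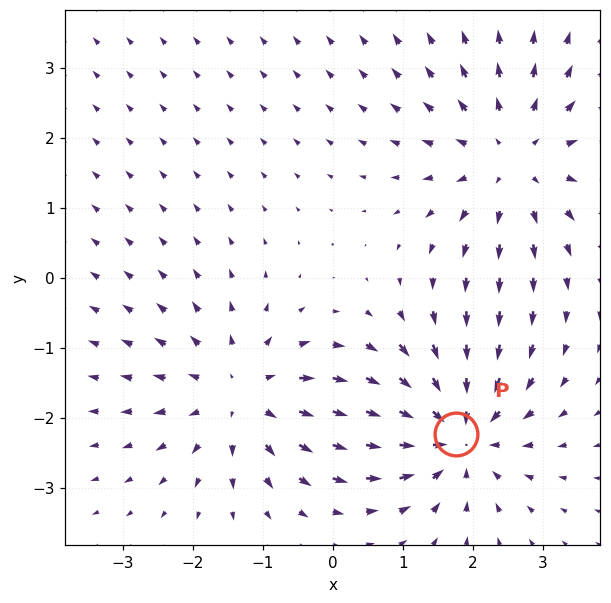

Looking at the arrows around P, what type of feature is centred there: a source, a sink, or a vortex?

sink

At P (1.8, -2.2) the arrows converge inward. Divergence about -6, curl ≈0 — negative divergence with near-zero curl is a sink.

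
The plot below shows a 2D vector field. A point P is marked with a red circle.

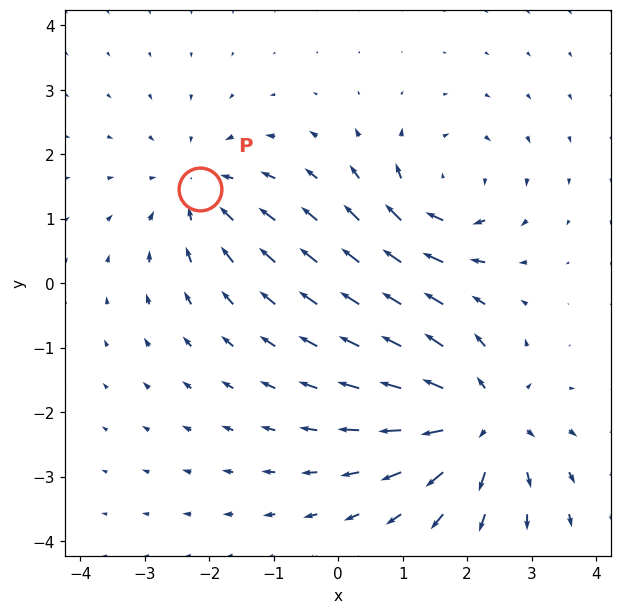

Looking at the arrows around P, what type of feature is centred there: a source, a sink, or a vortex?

sink

At P (-2.2, 1.5) the arrows converge inward. Divergence about -3, curl ≈0 — negative divergence with near-zero curl is a sink.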